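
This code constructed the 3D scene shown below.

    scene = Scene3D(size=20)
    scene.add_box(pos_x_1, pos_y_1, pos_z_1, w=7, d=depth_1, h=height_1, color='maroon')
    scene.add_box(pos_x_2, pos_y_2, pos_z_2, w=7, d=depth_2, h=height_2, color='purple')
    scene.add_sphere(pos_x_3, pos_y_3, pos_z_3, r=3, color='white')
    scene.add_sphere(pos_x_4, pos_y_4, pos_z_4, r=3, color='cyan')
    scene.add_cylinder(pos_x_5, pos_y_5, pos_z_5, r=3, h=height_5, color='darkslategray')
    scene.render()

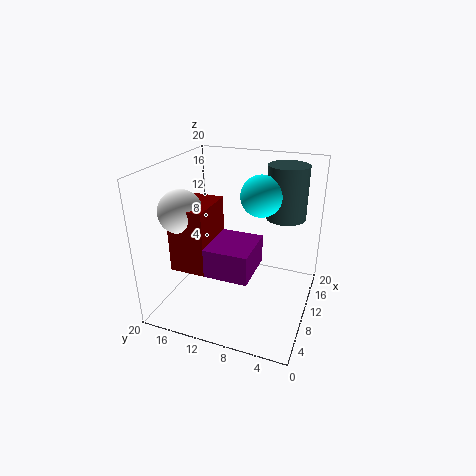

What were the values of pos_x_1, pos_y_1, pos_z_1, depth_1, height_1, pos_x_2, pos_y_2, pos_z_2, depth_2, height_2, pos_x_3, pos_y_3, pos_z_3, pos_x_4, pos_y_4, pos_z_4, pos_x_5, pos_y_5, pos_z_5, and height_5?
pos_x_1 = 5
pos_y_1 = 13
pos_z_1 = 6
depth_1 = 5
height_1 = 9
pos_x_2 = 5
pos_y_2 = 7
pos_z_2 = 6
depth_2 = 6
height_2 = 4
pos_x_3 = 7
pos_y_3 = 17
pos_z_3 = 14
pos_x_4 = 14
pos_y_4 = 8
pos_z_4 = 15
pos_x_5 = 17
pos_y_5 = 5
pos_z_5 = 11
height_5 = 8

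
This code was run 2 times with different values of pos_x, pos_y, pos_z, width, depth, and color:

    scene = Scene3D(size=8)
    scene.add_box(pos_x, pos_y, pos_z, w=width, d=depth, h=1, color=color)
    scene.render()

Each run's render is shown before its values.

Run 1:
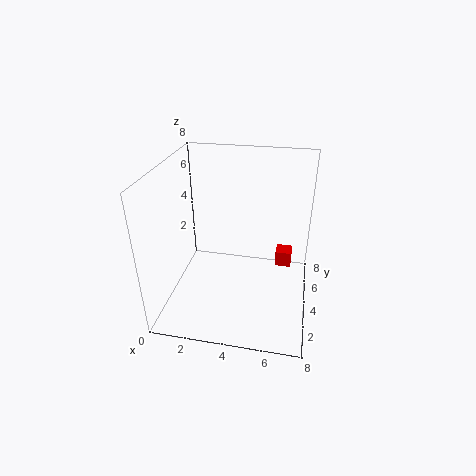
pos_x = 6
pos_y = 6
pos_z = 1
width = 1
depth = 1
color = 'red'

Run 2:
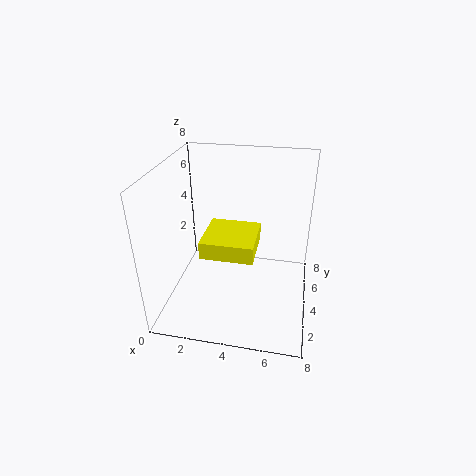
pos_x = 2
pos_y = 3
pos_z = 3
width = 3
depth = 3
color = 'yellow'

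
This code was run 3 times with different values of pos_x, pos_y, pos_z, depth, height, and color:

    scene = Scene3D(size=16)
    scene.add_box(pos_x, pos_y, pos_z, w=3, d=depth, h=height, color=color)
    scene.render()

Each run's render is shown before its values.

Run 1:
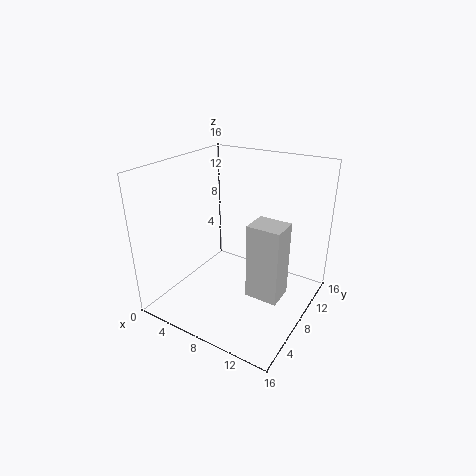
pos_x = 12.5
pos_y = 2
pos_z = 6
depth = 2.5
height = 7
color = 'lightgray'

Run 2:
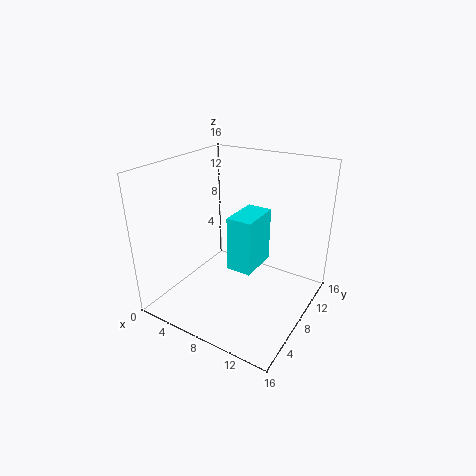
pos_x = 6.5
pos_y = 8
pos_z = 3.5
depth = 5
height = 6.5
color = 'cyan'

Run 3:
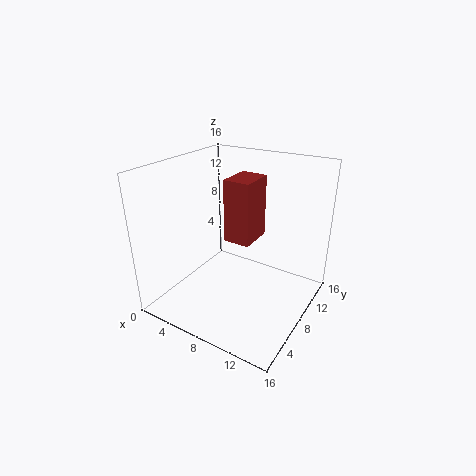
pos_x = 6.5
pos_y = 7.5
pos_z = 7.5
depth = 4
height = 7
color = 'brown'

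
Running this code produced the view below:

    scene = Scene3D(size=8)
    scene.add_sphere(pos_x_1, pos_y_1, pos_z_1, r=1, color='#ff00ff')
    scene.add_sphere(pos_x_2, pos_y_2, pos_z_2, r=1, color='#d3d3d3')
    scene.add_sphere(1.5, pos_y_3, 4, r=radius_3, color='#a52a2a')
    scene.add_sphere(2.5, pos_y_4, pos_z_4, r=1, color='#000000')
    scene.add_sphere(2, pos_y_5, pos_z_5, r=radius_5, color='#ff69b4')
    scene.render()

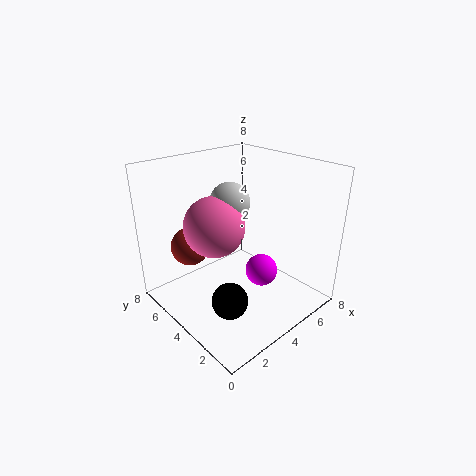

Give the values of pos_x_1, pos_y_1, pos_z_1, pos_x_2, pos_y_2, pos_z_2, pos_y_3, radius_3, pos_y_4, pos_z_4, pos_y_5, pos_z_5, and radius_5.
pos_x_1 = 6, pos_y_1 = 4, pos_z_1 = 1, pos_x_2 = 3, pos_y_2 = 3.5, pos_z_2 = 6.5, pos_y_3 = 5, radius_3 = 1, pos_y_4 = 3, pos_z_4 = 1, pos_y_5 = 3.5, pos_z_5 = 5.5, radius_5 = 1.5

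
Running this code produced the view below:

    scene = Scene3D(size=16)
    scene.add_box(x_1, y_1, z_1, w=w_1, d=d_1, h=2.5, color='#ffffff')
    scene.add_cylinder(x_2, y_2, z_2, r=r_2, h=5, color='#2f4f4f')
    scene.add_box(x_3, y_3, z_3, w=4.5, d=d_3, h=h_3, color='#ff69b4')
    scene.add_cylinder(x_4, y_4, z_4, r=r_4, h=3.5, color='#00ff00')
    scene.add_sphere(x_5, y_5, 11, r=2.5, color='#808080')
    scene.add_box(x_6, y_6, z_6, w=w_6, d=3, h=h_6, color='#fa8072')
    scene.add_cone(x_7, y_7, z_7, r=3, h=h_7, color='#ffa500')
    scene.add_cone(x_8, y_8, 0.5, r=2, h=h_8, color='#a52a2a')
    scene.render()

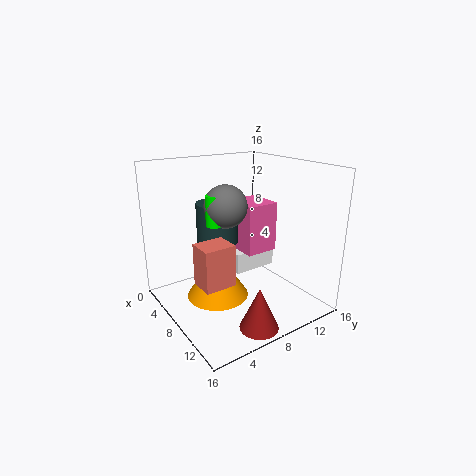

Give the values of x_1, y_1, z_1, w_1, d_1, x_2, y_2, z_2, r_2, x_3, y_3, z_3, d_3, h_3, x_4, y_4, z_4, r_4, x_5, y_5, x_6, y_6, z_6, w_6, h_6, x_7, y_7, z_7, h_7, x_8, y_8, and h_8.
x_1 = 4
y_1 = 9
z_1 = 2.5
w_1 = 2.5
d_1 = 5.5
x_2 = 3.5
y_2 = 8
z_2 = 6
r_2 = 2.5
x_3 = 3
y_3 = 10
z_3 = 5
d_3 = 4
h_3 = 6
x_4 = 5.5
y_4 = 6.5
z_4 = 9
r_4 = 1
x_5 = 5.5
y_5 = 8
x_6 = 11
y_6 = 1
z_6 = 6
w_6 = 2.5
h_6 = 4
x_7 = 11
y_7 = 3.5
z_7 = 4
h_7 = 4.5
x_8 = 14
y_8 = 6.5
h_8 = 4.5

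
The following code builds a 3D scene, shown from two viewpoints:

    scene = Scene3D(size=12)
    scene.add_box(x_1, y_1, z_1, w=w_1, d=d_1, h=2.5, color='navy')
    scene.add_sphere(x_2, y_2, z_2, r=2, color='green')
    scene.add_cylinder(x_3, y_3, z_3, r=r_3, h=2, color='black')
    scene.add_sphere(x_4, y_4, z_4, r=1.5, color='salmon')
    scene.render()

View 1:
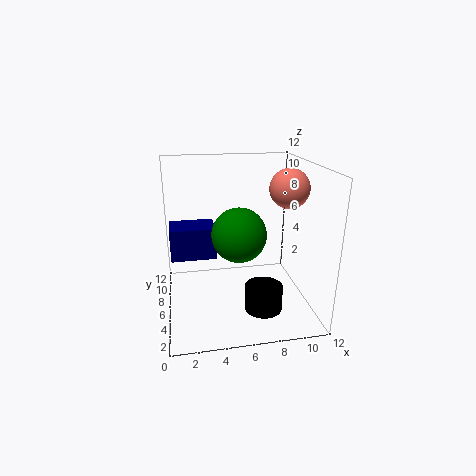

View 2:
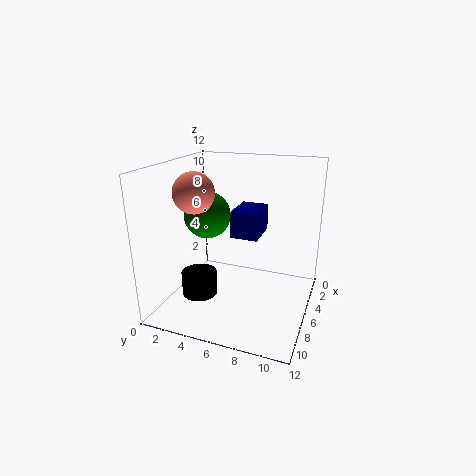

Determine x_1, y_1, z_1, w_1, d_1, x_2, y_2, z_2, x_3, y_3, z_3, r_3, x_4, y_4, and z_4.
x_1 = 0.5; y_1 = 4.5; z_1 = 5; w_1 = 3.5; d_1 = 2.5; x_2 = 5.5; y_2 = 3; z_2 = 7.5; x_3 = 7.5; y_3 = 3; z_3 = 1; r_3 = 1.5; x_4 = 9.5; y_4 = 4; z_4 = 10.5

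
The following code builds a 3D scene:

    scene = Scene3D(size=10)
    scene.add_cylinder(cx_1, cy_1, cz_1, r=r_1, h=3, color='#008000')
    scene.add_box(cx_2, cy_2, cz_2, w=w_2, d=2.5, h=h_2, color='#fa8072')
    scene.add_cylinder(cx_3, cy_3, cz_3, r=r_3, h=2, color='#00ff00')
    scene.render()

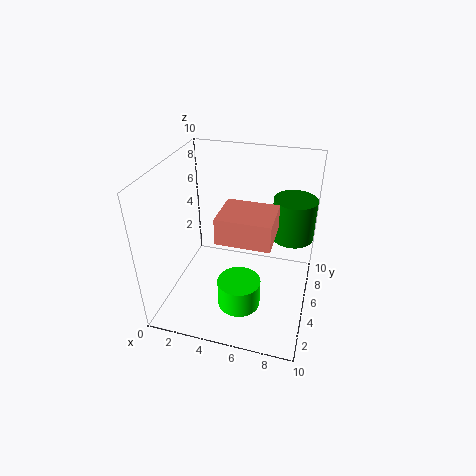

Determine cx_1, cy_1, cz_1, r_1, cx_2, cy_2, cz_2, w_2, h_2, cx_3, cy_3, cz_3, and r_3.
cx_1 = 8.5, cy_1 = 7, cz_1 = 4.5, r_1 = 1.5, cx_2 = 5, cy_2 = 0.5, cz_2 = 7.5, w_2 = 3, h_2 = 1.5, cx_3 = 5.5, cy_3 = 3.5, cz_3 = 0.5, r_3 = 1.5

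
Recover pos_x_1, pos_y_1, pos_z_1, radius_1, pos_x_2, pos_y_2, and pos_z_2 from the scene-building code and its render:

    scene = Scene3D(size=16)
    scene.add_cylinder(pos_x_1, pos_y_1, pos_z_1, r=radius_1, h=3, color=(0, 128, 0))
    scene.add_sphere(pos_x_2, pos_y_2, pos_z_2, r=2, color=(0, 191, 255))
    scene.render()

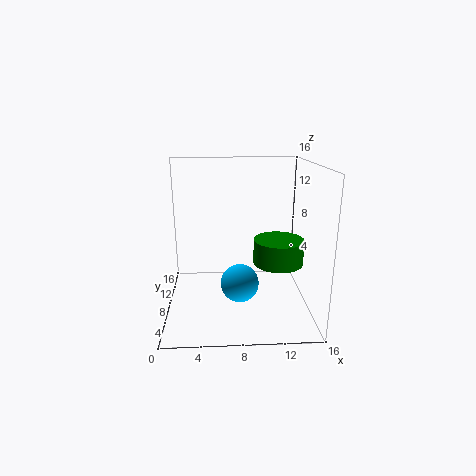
pos_x_1 = 13, pos_y_1 = 10, pos_z_1 = 4, radius_1 = 3, pos_x_2 = 8, pos_y_2 = 5, pos_z_2 = 4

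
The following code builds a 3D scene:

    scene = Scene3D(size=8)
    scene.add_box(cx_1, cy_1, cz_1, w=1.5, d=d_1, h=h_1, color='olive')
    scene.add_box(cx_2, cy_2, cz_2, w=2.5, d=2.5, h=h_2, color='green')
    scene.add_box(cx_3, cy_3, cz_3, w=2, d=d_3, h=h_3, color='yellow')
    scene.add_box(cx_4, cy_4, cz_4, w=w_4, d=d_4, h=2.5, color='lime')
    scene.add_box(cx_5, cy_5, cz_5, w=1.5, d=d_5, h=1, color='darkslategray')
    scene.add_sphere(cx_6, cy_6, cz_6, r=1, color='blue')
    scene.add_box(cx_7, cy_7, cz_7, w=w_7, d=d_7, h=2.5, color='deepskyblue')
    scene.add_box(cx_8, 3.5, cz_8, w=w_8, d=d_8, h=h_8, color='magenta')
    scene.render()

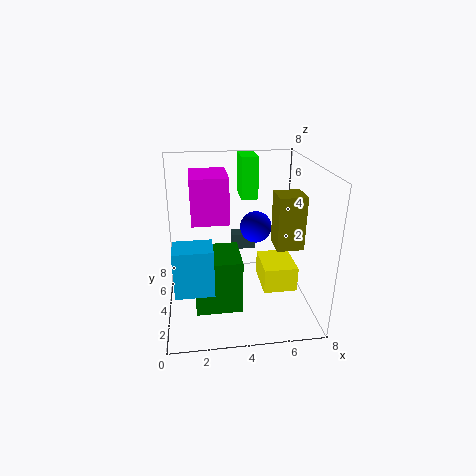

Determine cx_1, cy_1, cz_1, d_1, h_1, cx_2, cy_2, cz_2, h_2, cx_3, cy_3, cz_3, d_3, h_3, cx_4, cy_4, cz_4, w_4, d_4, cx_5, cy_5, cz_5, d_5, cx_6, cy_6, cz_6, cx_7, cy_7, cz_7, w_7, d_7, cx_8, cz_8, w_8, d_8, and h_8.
cx_1 = 6; cy_1 = 3; cz_1 = 3.5; d_1 = 1.5; h_1 = 3; cx_2 = 1.5; cy_2 = 2; cz_2 = 0.5; h_2 = 3; cx_3 = 5.5; cy_3 = 3.5; cz_3 = 0.5; d_3 = 2.5; h_3 = 1.5; cx_4 = 4.5; cy_4 = 6; cz_4 = 5.5; w_4 = 1; d_4 = 2; cx_5 = 4; cy_5 = 6.5; cz_5 = 2; d_5 = 1; cx_6 = 5.5; cy_6 = 6.5; cz_6 = 3.5; cx_7 = 0.5; cy_7 = 1.5; cz_7 = 2; w_7 = 2; d_7 = 1.5; cx_8 = 1.5; cz_8 = 5; w_8 = 2; d_8 = 2.5; h_8 = 2.5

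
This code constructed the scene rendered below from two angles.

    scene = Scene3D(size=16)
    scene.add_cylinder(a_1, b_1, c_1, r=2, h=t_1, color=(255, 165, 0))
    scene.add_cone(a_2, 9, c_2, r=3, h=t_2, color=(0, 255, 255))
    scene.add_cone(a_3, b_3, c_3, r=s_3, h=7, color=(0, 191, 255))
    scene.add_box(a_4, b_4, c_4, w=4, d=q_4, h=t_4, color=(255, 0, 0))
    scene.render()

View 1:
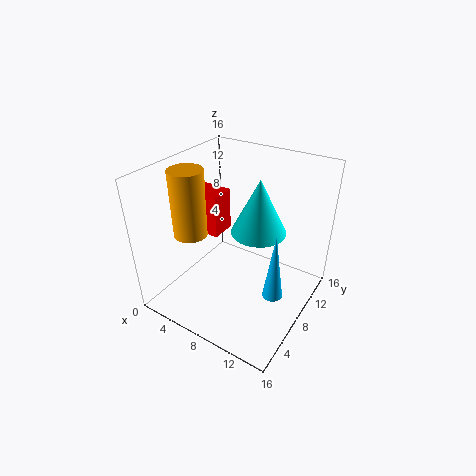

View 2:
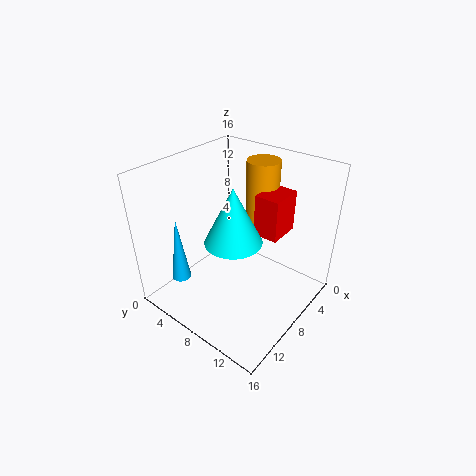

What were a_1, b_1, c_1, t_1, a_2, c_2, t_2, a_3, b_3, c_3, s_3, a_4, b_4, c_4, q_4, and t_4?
a_1 = 2; b_1 = 7; c_1 = 7; t_1 = 8; a_2 = 10; c_2 = 9; t_2 = 6; a_3 = 14; b_3 = 5; c_3 = 5; s_3 = 1; a_4 = 1; b_4 = 8; c_4 = 7; q_4 = 3; t_4 = 5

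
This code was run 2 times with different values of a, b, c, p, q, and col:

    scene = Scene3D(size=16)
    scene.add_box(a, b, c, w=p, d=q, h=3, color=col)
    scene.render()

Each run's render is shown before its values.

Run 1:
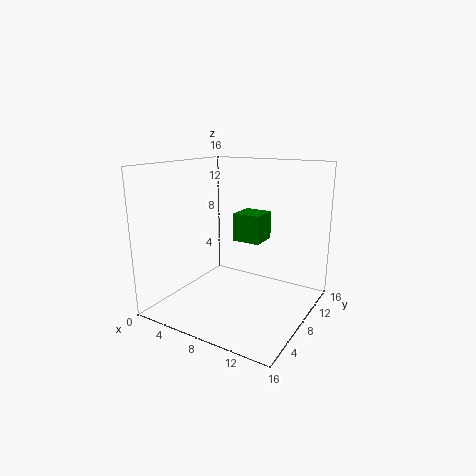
a = 8; b = 7; c = 8; p = 3; q = 3; col = 'green'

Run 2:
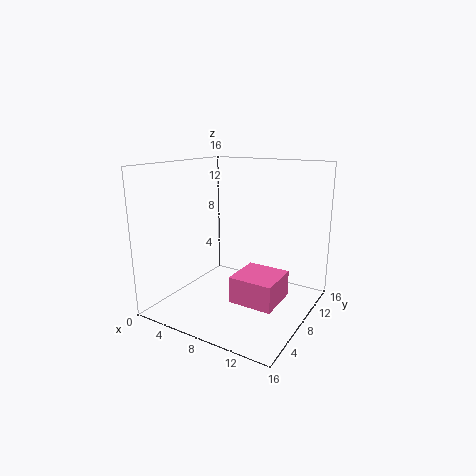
a = 8; b = 6; c = 1; p = 5; q = 5; col = 'hotpink'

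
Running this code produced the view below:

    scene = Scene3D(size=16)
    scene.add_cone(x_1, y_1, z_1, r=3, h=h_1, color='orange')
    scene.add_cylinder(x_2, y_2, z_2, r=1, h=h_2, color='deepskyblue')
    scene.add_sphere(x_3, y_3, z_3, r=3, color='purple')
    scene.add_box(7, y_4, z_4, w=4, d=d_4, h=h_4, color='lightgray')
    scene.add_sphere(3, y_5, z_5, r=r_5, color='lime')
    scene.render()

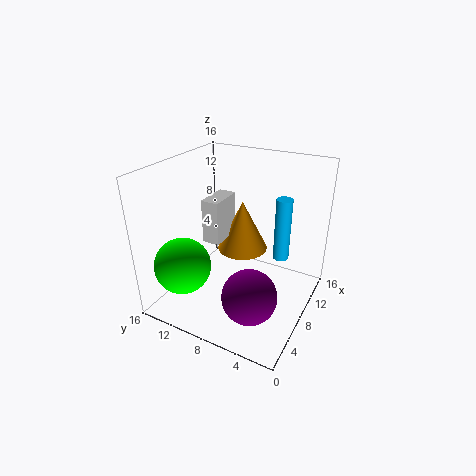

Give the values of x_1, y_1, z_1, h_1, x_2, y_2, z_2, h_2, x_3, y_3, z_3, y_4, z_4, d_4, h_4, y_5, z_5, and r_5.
x_1 = 11; y_1 = 9; z_1 = 5; h_1 = 6; x_2 = 14; y_2 = 5; z_2 = 3; h_2 = 8; x_3 = 5; y_3 = 5; z_3 = 3; y_4 = 10; z_4 = 7; d_4 = 2; h_4 = 5; y_5 = 12; z_5 = 6; r_5 = 3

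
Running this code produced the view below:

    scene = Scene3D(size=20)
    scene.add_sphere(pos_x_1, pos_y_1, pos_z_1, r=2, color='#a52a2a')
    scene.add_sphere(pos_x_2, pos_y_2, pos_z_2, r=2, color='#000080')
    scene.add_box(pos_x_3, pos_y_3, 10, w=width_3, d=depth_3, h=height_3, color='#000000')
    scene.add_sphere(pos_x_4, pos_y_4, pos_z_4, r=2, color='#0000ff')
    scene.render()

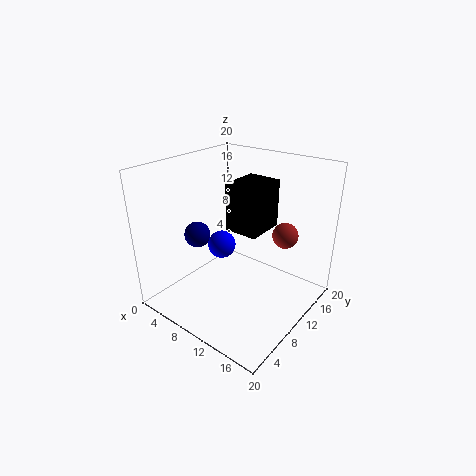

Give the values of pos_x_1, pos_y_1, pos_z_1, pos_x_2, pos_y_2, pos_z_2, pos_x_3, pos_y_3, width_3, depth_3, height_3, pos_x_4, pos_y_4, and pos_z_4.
pos_x_1 = 13; pos_y_1 = 18; pos_z_1 = 8; pos_x_2 = 2; pos_y_2 = 10; pos_z_2 = 8; pos_x_3 = 7; pos_y_3 = 11; width_3 = 5; depth_3 = 6; height_3 = 7; pos_x_4 = 7; pos_y_4 = 10; pos_z_4 = 8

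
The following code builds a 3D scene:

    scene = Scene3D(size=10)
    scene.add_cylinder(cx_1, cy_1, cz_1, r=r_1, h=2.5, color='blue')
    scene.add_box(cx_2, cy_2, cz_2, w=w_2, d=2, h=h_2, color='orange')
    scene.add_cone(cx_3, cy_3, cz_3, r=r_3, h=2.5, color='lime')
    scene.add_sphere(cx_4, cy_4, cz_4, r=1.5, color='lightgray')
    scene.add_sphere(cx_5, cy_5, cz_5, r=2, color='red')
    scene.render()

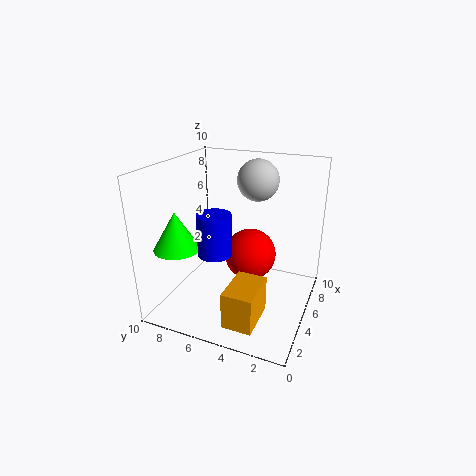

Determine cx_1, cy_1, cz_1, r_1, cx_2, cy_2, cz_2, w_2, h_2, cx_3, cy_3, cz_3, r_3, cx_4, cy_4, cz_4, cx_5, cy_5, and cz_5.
cx_1 = 1.5
cy_1 = 5
cz_1 = 5.5
r_1 = 1
cx_2 = 1
cy_2 = 2.5
cz_2 = 0.5
w_2 = 3
h_2 = 2.5
cx_3 = 2
cy_3 = 8
cz_3 = 5
r_3 = 1.5
cx_4 = 7.5
cy_4 = 4.5
cz_4 = 8.5
cx_5 = 7.5
cy_5 = 5
cz_5 = 2.5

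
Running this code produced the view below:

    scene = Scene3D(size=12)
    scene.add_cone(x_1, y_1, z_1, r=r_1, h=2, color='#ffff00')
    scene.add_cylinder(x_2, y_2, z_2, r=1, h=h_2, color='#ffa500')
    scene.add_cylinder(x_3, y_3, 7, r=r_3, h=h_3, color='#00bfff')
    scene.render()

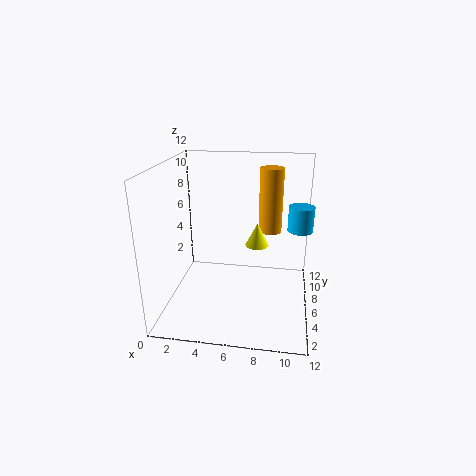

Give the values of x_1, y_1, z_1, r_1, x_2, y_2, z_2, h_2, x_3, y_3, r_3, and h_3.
x_1 = 7.5; y_1 = 7; z_1 = 5; r_1 = 1; x_2 = 8.5; y_2 = 8; z_2 = 6; h_2 = 5.5; x_3 = 11; y_3 = 6; r_3 = 1; h_3 = 2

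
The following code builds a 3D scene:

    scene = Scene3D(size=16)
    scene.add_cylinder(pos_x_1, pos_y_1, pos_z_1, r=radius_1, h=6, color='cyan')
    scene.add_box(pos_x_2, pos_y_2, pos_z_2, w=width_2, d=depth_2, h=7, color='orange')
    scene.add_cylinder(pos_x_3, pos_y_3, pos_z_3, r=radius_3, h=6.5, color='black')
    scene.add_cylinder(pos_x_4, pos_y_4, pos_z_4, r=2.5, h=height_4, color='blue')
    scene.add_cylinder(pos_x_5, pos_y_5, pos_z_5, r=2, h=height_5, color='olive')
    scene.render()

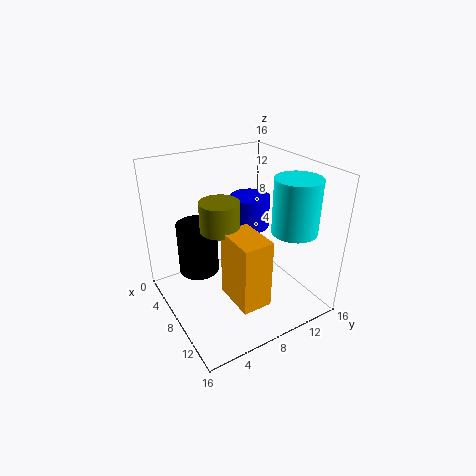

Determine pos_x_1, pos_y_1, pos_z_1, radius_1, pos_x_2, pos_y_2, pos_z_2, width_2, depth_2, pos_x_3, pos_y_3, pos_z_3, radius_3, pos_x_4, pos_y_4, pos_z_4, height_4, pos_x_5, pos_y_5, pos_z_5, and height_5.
pos_x_1 = 11.5, pos_y_1 = 13, pos_z_1 = 9, radius_1 = 2.5, pos_x_2 = 10.5, pos_y_2 = 4.5, pos_z_2 = 4, width_2 = 4.5, depth_2 = 3, pos_x_3 = 2.5, pos_y_3 = 5.5, pos_z_3 = 1.5, radius_3 = 2.5, pos_x_4 = 3.5, pos_y_4 = 12.5, pos_z_4 = 6.5, height_4 = 4, pos_x_5 = 9.5, pos_y_5 = 5, pos_z_5 = 10.5, height_5 = 3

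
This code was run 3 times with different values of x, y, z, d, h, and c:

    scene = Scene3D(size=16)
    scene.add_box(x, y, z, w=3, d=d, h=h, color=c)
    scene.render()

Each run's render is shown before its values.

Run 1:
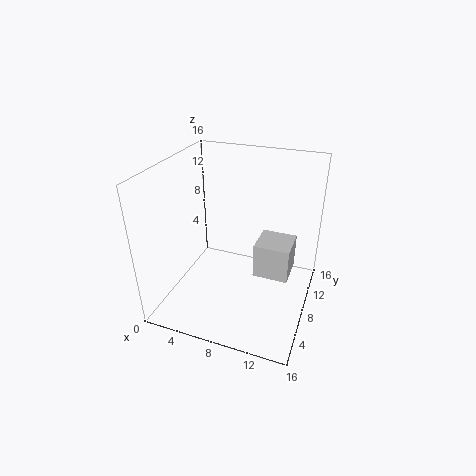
x = 12; y = 1; z = 9; d = 3; h = 3; c = 'lightgray'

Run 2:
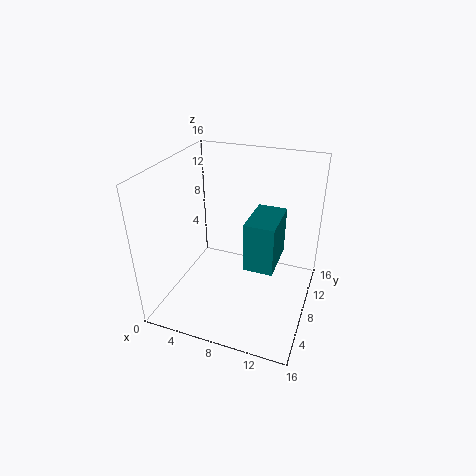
x = 10; y = 4; z = 7; d = 5; h = 5; c = 'teal'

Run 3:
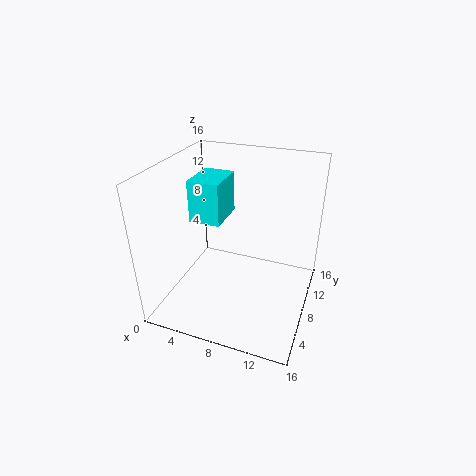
x = 5; y = 3; z = 12; d = 4; h = 4; c = 'cyan'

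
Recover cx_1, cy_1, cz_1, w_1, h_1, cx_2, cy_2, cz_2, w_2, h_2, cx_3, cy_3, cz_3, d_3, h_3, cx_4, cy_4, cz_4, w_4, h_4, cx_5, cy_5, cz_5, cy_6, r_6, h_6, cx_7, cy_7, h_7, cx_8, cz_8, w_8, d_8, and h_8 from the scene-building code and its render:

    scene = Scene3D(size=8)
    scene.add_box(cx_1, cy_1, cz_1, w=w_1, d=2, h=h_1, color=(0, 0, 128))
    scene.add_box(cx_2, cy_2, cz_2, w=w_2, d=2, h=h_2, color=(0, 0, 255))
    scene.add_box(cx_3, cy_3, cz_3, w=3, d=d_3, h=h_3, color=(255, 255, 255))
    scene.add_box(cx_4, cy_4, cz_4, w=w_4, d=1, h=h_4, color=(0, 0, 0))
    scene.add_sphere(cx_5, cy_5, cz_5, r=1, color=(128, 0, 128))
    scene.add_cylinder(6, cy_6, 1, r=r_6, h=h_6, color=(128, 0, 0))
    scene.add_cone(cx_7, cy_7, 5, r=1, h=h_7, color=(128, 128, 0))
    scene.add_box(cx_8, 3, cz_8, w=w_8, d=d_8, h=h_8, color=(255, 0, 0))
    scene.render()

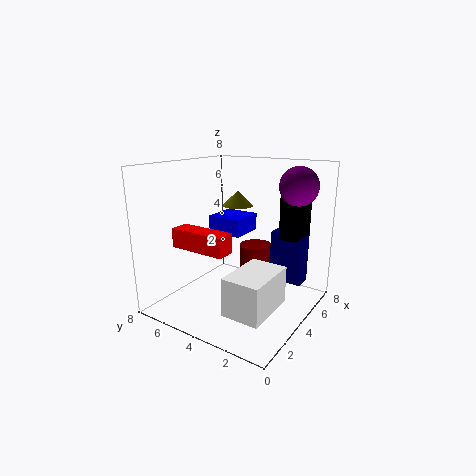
cx_1 = 6; cy_1 = 1; cz_1 = 1; w_1 = 1; h_1 = 3; cx_2 = 4; cy_2 = 4; cz_2 = 4; w_2 = 2; h_2 = 1; cx_3 = 1; cy_3 = 1; cz_3 = 1; d_3 = 2; h_3 = 2; cx_4 = 5; cy_4 = 1; cz_4 = 4; w_4 = 2; h_4 = 3; cx_5 = 5; cy_5 = 1; cz_5 = 7; cy_6 = 4; r_6 = 1; h_6 = 2; cx_7 = 7; cy_7 = 6; h_7 = 1; cx_8 = 1; cz_8 = 4; w_8 = 1; d_8 = 3; h_8 = 1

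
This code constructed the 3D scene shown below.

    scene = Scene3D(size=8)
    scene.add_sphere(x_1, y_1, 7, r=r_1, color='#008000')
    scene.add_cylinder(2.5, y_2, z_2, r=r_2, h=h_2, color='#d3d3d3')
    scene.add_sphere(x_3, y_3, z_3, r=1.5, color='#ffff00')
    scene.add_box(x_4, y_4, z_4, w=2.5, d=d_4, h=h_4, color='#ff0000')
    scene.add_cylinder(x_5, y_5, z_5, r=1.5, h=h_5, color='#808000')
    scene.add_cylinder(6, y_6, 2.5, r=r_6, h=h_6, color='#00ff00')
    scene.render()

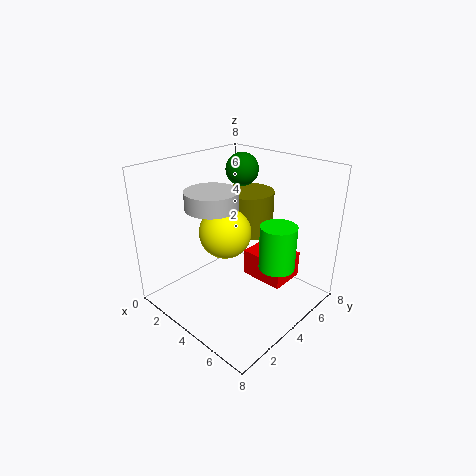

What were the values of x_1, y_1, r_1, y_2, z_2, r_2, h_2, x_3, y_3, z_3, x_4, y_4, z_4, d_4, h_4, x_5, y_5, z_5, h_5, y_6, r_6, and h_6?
x_1 = 2
y_1 = 6.5
r_1 = 1
y_2 = 3.5
z_2 = 5.5
r_2 = 1.5
h_2 = 1
x_3 = 3
y_3 = 4
z_3 = 4
x_4 = 4
y_4 = 4.5
z_4 = 1.5
d_4 = 2
h_4 = 1.5
x_5 = 3
y_5 = 6
z_5 = 3.5
h_5 = 2.5
y_6 = 5
r_6 = 1
h_6 = 2.5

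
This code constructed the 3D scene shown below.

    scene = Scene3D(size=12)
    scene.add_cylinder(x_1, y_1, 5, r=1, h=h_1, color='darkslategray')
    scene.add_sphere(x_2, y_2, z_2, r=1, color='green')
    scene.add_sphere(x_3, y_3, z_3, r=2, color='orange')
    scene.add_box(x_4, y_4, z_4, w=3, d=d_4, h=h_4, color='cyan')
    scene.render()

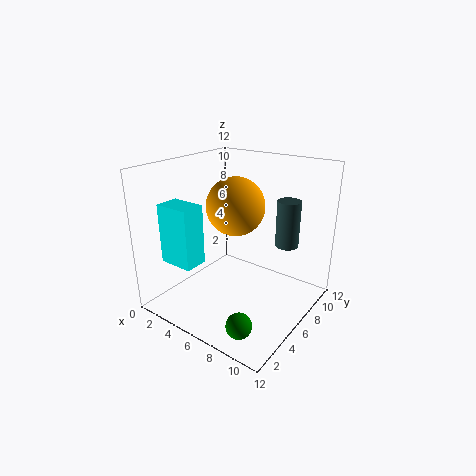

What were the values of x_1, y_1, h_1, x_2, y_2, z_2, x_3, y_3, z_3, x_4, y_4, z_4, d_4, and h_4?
x_1 = 9
y_1 = 9
h_1 = 4
x_2 = 9
y_2 = 2
z_2 = 1
x_3 = 8
y_3 = 3
z_3 = 10
x_4 = 1
y_4 = 2
z_4 = 4
d_4 = 2
h_4 = 5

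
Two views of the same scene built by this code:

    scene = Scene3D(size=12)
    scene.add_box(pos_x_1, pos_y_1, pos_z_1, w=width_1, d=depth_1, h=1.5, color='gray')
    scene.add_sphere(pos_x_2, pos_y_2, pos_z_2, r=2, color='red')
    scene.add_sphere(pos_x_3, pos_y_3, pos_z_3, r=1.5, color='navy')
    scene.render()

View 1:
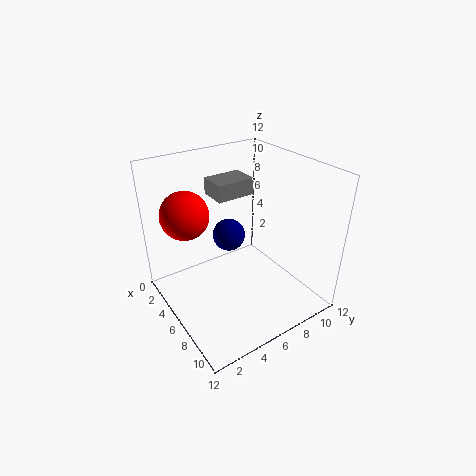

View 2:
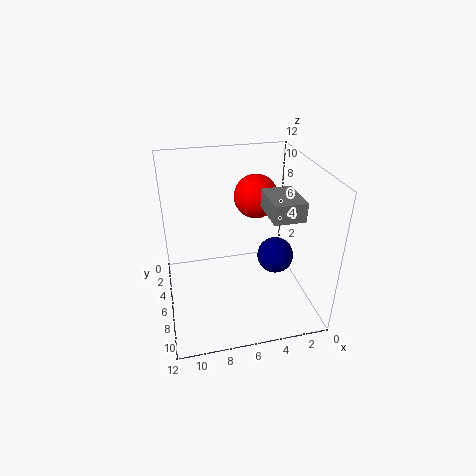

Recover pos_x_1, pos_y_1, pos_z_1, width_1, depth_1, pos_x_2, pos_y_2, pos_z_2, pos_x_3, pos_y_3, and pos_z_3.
pos_x_1 = 1.5, pos_y_1 = 5.5, pos_z_1 = 8.5, width_1 = 2.5, depth_1 = 3.5, pos_x_2 = 3.5, pos_y_2 = 2.5, pos_z_2 = 8, pos_x_3 = 3, pos_y_3 = 7, pos_z_3 = 4.5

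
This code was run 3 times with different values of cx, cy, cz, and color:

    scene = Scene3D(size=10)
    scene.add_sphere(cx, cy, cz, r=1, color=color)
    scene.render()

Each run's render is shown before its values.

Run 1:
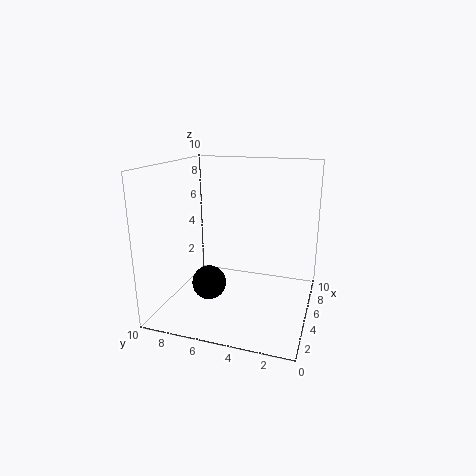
cx = 1
cy = 5.5
cz = 3.5
color = 'black'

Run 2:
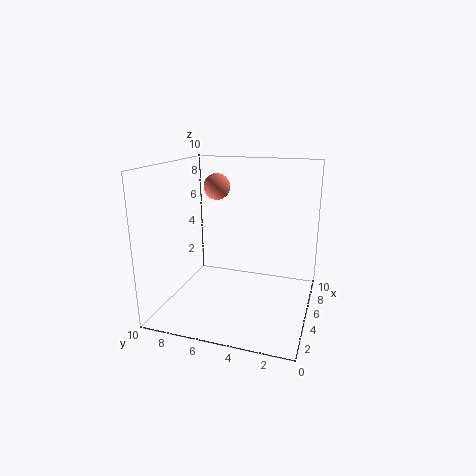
cx = 7.5
cy = 7.5
cz = 8
color = 'salmon'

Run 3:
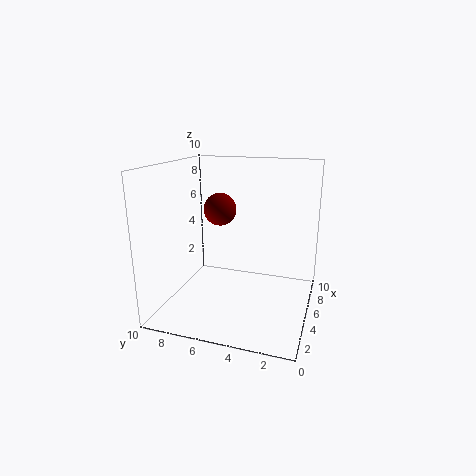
cx = 3
cy = 5.5
cz = 7.5
color = 'maroon'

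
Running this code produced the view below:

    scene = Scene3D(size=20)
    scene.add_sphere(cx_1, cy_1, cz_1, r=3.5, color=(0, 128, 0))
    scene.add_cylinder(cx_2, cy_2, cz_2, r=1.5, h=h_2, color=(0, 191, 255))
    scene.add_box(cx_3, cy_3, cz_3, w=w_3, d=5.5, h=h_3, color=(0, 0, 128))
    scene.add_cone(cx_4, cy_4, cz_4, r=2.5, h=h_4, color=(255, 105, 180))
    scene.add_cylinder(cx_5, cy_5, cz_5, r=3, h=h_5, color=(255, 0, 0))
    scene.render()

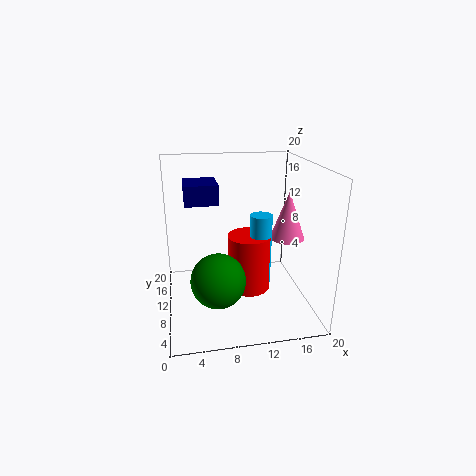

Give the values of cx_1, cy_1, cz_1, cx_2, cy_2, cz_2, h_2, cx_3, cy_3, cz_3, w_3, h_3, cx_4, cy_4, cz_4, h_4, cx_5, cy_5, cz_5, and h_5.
cx_1 = 6.5, cy_1 = 5, cz_1 = 6.5, cx_2 = 13, cy_2 = 9, cz_2 = 3.5, h_2 = 10, cx_3 = 3, cy_3 = 14, cz_3 = 13.5, w_3 = 5, h_3 = 3, cx_4 = 17.5, cy_4 = 11, cz_4 = 9, h_4 = 7, cx_5 = 11.5, cy_5 = 9.5, cz_5 = 2.5, h_5 = 8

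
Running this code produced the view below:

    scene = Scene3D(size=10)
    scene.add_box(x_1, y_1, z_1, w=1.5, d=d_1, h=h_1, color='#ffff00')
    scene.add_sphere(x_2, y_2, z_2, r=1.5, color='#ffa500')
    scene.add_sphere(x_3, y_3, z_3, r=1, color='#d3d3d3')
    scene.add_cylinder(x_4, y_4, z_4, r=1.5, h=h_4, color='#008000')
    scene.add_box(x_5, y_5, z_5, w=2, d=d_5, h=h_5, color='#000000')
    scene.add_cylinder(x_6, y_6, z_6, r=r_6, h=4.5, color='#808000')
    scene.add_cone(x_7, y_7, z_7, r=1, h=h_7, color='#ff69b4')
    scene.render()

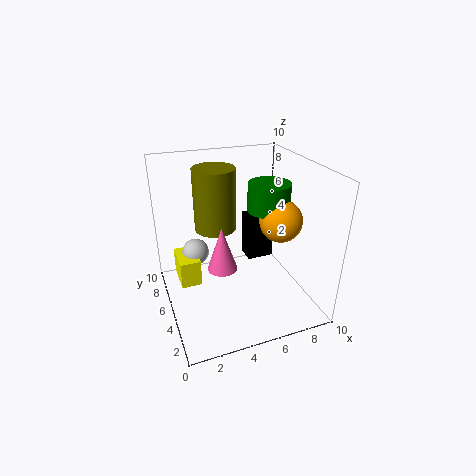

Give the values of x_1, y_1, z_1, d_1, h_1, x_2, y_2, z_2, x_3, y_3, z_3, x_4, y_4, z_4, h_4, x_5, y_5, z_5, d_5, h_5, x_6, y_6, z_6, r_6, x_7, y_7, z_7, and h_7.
x_1 = 1; y_1 = 6; z_1 = 1; d_1 = 2.5; h_1 = 2; x_2 = 8; y_2 = 4.5; z_2 = 6; x_3 = 2.5; y_3 = 7.5; z_3 = 3; x_4 = 7.5; y_4 = 5.5; z_4 = 6.5; h_4 = 2; x_5 = 6.5; y_5 = 6.5; z_5 = 2; d_5 = 1.5; h_5 = 3.5; x_6 = 4; y_6 = 7; z_6 = 5; r_6 = 1.5; x_7 = 3.5; y_7 = 4; z_7 = 3.5; h_7 = 3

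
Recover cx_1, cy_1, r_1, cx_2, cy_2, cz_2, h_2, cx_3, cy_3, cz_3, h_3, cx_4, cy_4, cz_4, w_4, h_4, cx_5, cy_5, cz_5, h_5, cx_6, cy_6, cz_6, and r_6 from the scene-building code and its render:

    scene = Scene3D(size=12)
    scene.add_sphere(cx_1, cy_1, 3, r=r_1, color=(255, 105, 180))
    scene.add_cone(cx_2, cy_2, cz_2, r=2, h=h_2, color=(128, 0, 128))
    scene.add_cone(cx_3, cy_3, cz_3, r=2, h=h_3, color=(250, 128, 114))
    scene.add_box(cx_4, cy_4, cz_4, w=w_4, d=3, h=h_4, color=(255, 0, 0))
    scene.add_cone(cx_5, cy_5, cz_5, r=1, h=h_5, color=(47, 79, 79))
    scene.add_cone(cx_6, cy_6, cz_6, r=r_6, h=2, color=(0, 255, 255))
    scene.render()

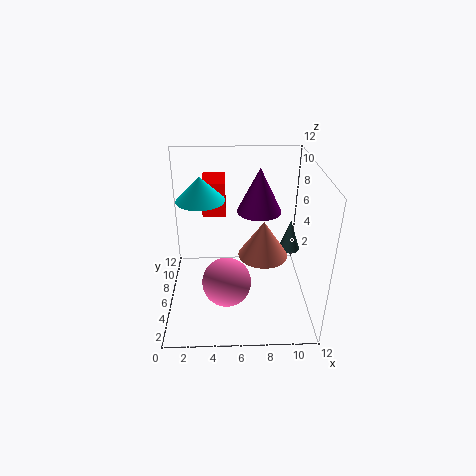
cx_1 = 5
cy_1 = 4
r_1 = 2
cx_2 = 8
cy_2 = 9
cz_2 = 7
h_2 = 4
cx_3 = 8
cy_3 = 5
cz_3 = 5
h_3 = 3
cx_4 = 3
cy_4 = 8
cz_4 = 7
w_4 = 2
h_4 = 3
cx_5 = 11
cy_5 = 9
cz_5 = 3
h_5 = 3
cx_6 = 3
cy_6 = 7
cz_6 = 9
r_6 = 2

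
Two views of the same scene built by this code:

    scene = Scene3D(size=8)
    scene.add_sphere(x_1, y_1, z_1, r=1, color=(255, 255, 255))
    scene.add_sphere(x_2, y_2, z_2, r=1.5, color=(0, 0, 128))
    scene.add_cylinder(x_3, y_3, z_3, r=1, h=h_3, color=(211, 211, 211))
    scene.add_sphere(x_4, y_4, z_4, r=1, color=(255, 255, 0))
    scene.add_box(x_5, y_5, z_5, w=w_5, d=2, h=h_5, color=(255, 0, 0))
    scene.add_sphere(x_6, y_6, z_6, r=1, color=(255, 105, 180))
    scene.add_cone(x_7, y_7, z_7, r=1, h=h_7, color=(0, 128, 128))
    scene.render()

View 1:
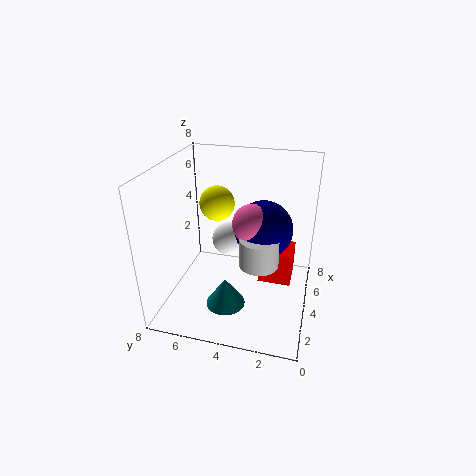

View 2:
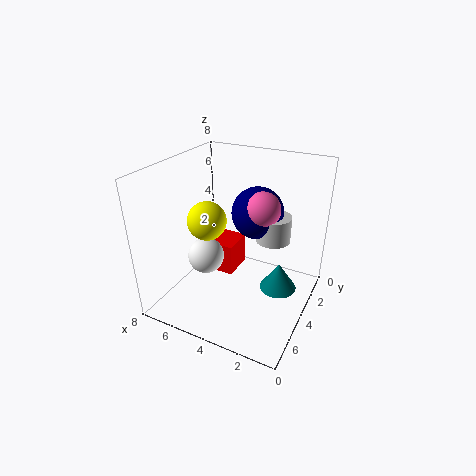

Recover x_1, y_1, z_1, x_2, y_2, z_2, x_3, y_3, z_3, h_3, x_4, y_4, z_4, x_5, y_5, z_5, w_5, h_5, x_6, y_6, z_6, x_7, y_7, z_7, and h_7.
x_1 = 5.5, y_1 = 5, z_1 = 3, x_2 = 3.5, y_2 = 2.5, z_2 = 5, x_3 = 2.5, y_3 = 2.5, z_3 = 3.5, h_3 = 1.5, x_4 = 5, y_4 = 5.5, z_4 = 5.5, x_5 = 5, y_5 = 1, z_5 = 0.5, w_5 = 2, h_5 = 2, x_6 = 3, y_6 = 3, z_6 = 5.5, x_7 = 1.5, y_7 = 4, z_7 = 1.5, h_7 = 1.5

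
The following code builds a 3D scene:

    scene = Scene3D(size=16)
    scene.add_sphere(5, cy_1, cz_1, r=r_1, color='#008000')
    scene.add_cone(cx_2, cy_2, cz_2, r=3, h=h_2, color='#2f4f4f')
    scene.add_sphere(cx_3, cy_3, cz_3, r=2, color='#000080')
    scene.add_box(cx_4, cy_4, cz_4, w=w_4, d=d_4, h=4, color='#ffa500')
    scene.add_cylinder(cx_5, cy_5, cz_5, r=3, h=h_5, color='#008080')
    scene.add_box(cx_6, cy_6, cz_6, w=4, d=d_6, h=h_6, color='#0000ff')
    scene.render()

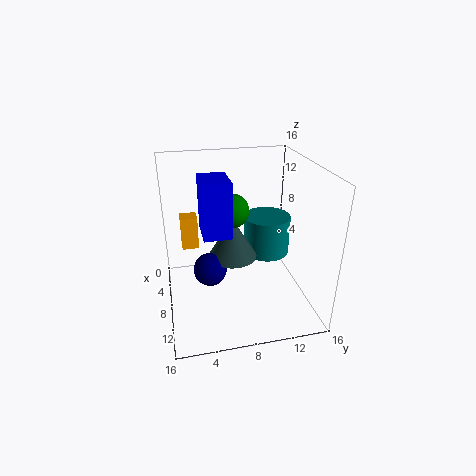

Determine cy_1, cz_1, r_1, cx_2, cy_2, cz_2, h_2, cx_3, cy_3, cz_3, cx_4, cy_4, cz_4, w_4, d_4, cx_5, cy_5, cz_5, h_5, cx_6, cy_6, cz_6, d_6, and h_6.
cy_1 = 8, cz_1 = 10, r_1 = 2, cx_2 = 5, cy_2 = 8, cz_2 = 4, h_2 = 5, cx_3 = 6, cy_3 = 5, cz_3 = 3, cx_4 = 2, cy_4 = 2, cz_4 = 5, w_4 = 2, d_4 = 2, cx_5 = 3, cy_5 = 13, cz_5 = 3, h_5 = 5, cx_6 = 6, cy_6 = 4, cz_6 = 9, d_6 = 3, h_6 = 6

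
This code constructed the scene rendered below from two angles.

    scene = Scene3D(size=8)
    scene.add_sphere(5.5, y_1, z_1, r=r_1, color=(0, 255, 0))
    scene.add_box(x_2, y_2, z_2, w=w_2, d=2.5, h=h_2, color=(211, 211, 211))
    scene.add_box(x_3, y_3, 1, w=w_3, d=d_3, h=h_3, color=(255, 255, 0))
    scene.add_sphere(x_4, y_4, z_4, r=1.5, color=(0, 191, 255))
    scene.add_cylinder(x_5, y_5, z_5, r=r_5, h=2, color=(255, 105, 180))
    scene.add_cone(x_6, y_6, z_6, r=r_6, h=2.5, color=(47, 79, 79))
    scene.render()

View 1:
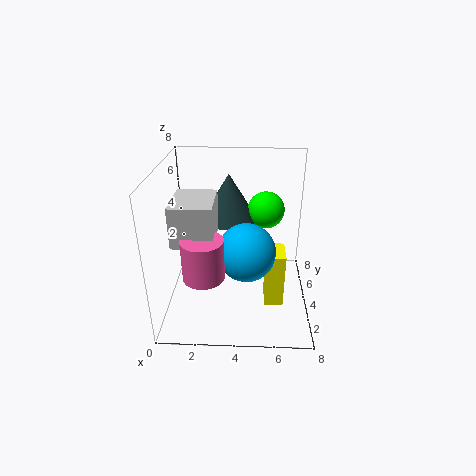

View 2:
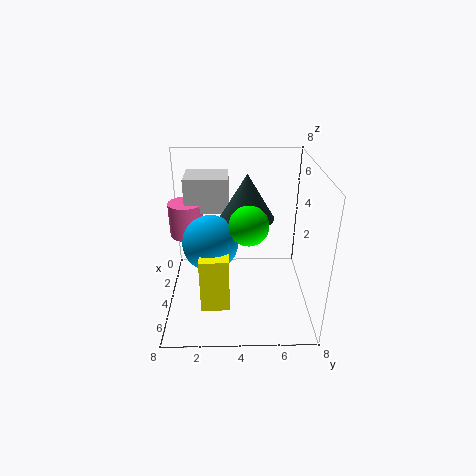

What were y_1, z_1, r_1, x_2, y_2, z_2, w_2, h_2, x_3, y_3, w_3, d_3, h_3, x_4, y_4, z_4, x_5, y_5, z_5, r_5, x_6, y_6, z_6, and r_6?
y_1 = 4.5
z_1 = 5.5
r_1 = 1
x_2 = 1
y_2 = 1
z_2 = 5
w_2 = 2
h_2 = 2
x_3 = 5.5
y_3 = 2
w_3 = 1
d_3 = 1.5
h_3 = 3
x_4 = 4.5
y_4 = 2.5
z_4 = 4
x_5 = 2.5
y_5 = 1
z_5 = 3.5
r_5 = 1
x_6 = 3.5
y_6 = 4.5
z_6 = 5
r_6 = 1.5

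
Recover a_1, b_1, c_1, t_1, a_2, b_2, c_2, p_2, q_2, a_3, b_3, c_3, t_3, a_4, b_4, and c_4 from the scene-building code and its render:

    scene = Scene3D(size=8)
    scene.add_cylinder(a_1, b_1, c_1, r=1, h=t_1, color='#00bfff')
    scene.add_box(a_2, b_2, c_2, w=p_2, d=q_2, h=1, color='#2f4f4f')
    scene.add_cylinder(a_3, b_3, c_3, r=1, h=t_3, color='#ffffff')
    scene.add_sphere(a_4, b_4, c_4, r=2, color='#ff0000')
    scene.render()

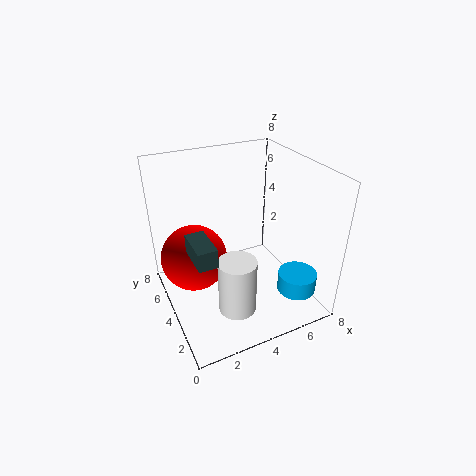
a_1 = 6, b_1 = 1, c_1 = 2, t_1 = 1, a_2 = 1, b_2 = 2, c_2 = 4, p_2 = 1, q_2 = 2, a_3 = 3, b_3 = 2, c_3 = 1, t_3 = 3, a_4 = 2, b_4 = 6, c_4 = 2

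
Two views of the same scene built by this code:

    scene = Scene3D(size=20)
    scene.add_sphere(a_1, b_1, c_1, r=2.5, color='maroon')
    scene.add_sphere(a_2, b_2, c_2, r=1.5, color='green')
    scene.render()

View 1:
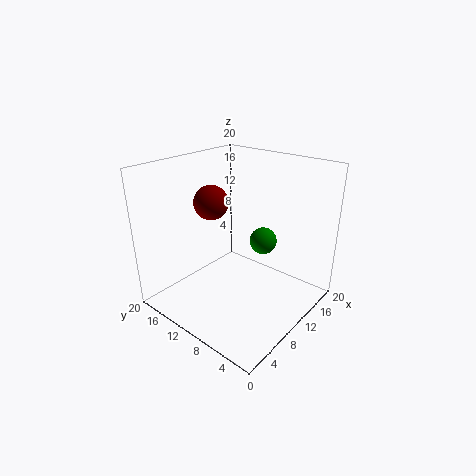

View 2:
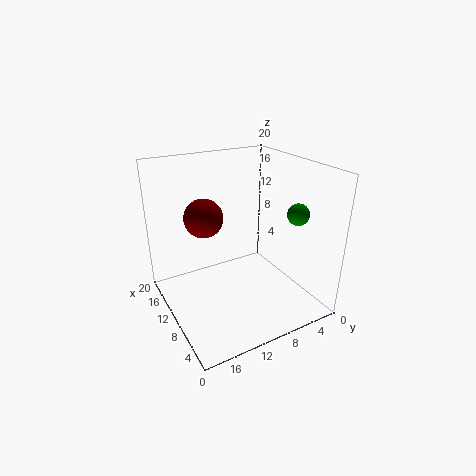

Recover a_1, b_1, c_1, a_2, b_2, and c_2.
a_1 = 10
b_1 = 15
c_1 = 14
a_2 = 6
b_2 = 3
c_2 = 13.5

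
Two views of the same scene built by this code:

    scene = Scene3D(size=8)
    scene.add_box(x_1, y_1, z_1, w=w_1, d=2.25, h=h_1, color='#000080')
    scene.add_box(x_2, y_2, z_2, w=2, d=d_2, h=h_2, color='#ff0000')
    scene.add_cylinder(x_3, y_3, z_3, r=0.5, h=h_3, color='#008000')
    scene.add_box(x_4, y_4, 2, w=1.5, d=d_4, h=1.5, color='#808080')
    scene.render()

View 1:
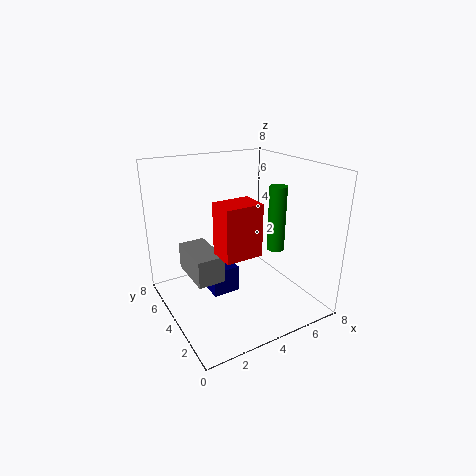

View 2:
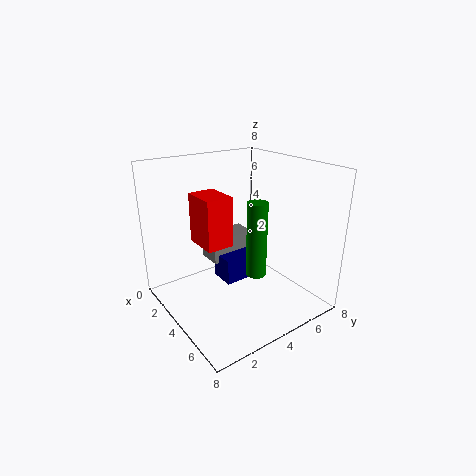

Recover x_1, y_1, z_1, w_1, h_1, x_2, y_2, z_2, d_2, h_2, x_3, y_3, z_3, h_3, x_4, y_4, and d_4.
x_1 = 2.25; y_1 = 3.5; z_1 = 1; w_1 = 1.5; h_1 = 1.5; x_2 = 2.25; y_2 = 2; z_2 = 3.75; d_2 = 1.5; h_2 = 2.75; x_3 = 6.25; y_3 = 3.5; z_3 = 3; h_3 = 3.75; x_4 = 1.25; y_4 = 3.25; d_4 = 2.75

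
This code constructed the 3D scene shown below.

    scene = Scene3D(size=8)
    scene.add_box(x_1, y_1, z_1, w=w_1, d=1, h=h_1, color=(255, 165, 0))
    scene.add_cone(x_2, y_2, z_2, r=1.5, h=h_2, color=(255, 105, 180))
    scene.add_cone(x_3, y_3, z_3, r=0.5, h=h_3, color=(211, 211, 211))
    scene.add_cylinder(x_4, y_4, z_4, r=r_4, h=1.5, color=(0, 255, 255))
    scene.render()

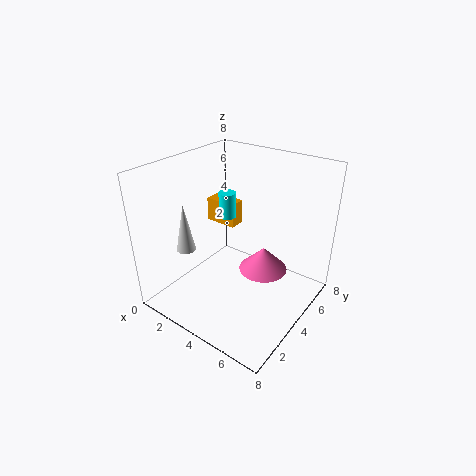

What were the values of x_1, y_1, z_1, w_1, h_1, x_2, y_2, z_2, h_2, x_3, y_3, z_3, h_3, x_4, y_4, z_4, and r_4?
x_1 = 0.5; y_1 = 5.5; z_1 = 3.5; w_1 = 2; h_1 = 1.5; x_2 = 4.5; y_2 = 6; z_2 = 1; h_2 = 1.5; x_3 = 2.5; y_3 = 1.5; z_3 = 4; h_3 = 2.5; x_4 = 2.5; y_4 = 5; z_4 = 4.5; r_4 = 0.5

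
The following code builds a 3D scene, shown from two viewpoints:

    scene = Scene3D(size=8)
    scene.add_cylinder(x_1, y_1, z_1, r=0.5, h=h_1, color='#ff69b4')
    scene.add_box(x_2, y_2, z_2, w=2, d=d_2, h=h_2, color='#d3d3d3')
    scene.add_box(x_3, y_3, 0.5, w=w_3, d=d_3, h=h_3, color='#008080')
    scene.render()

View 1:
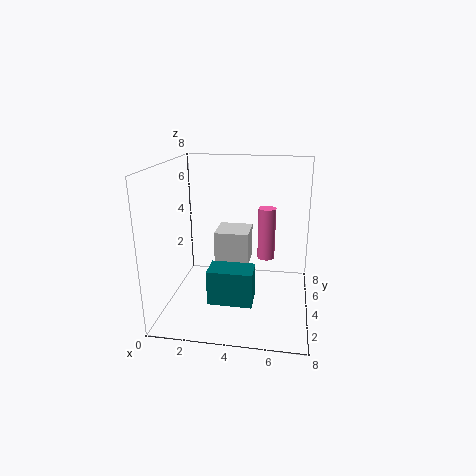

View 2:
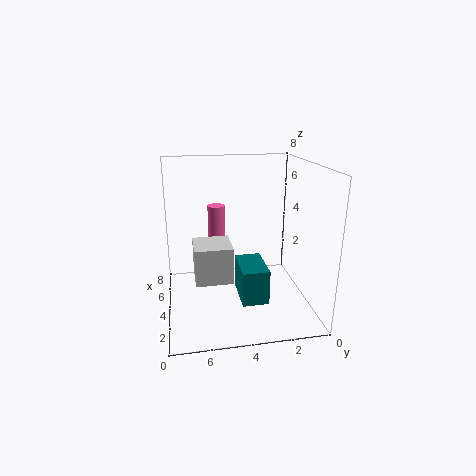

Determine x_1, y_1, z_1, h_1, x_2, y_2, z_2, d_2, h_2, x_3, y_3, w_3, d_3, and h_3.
x_1 = 5.5, y_1 = 5, z_1 = 2.5, h_1 = 3, x_2 = 2.5, y_2 = 4.5, z_2 = 2, d_2 = 2, h_2 = 2, x_3 = 2.5, y_3 = 2.5, w_3 = 2.5, d_3 = 1.5, h_3 = 2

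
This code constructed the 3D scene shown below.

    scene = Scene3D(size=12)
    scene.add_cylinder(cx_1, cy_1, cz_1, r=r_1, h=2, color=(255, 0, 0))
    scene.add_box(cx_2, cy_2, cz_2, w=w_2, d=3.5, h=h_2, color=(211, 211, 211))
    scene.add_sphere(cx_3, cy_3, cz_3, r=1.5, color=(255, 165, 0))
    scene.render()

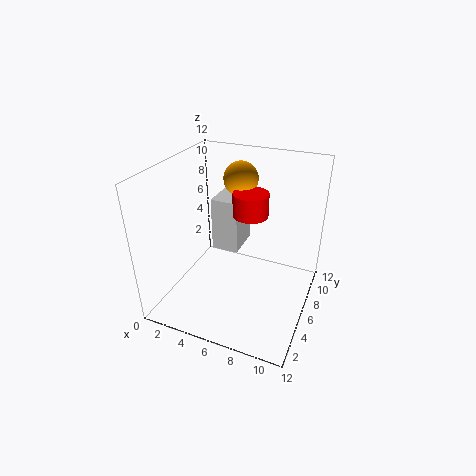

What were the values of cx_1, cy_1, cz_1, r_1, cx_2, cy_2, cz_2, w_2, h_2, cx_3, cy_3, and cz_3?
cx_1 = 6.5
cy_1 = 7.5
cz_1 = 7.5
r_1 = 1.5
cx_2 = 2.5
cy_2 = 8
cz_2 = 3
w_2 = 2.5
h_2 = 5
cx_3 = 5
cy_3 = 9
cz_3 = 10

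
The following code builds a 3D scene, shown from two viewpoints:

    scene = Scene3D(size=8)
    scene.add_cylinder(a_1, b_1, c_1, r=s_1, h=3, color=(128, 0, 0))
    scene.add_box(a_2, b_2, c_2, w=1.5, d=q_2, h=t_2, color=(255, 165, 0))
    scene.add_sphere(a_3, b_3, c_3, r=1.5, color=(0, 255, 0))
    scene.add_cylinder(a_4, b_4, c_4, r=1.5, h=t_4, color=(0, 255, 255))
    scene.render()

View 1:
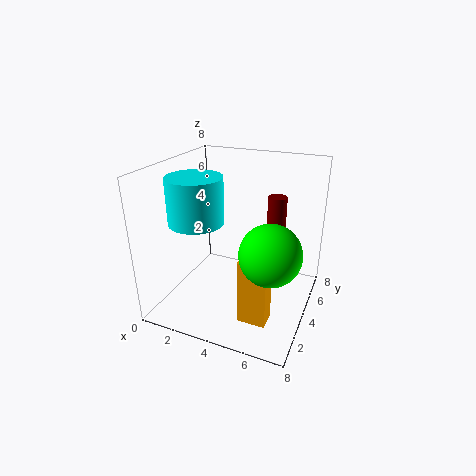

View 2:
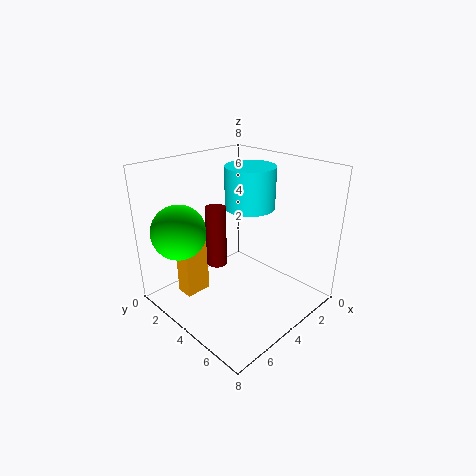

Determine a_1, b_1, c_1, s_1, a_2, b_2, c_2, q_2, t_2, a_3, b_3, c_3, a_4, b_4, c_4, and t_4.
a_1 = 6; b_1 = 4.5; c_1 = 3.5; s_1 = 0.5; a_2 = 5; b_2 = 1.5; c_2 = 0.5; q_2 = 1; t_2 = 3.5; a_3 = 6.5; b_3 = 2; c_3 = 4.5; a_4 = 2; b_4 = 3; c_4 = 5; t_4 = 2.5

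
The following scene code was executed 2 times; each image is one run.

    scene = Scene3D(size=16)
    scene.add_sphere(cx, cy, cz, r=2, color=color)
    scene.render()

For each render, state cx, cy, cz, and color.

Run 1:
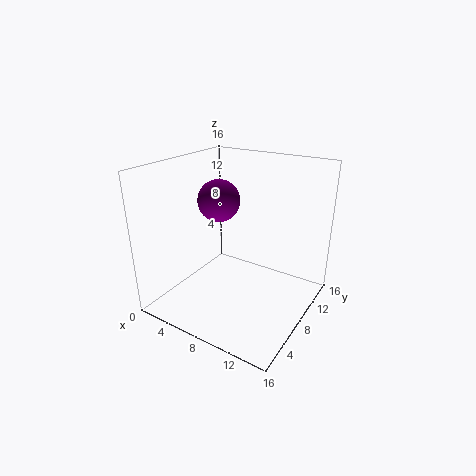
cx = 8.25, cy = 4.25, cz = 13.5, color = 'purple'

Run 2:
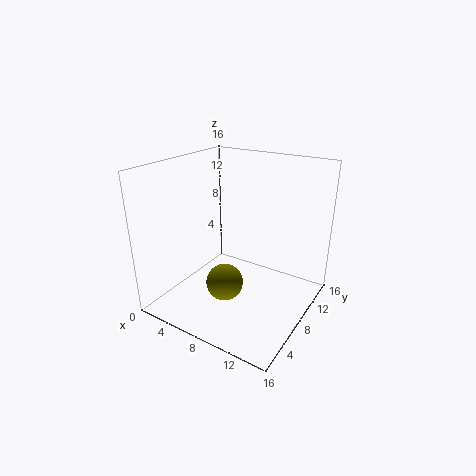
cx = 8, cy = 5.25, cz = 3.75, color = 'olive'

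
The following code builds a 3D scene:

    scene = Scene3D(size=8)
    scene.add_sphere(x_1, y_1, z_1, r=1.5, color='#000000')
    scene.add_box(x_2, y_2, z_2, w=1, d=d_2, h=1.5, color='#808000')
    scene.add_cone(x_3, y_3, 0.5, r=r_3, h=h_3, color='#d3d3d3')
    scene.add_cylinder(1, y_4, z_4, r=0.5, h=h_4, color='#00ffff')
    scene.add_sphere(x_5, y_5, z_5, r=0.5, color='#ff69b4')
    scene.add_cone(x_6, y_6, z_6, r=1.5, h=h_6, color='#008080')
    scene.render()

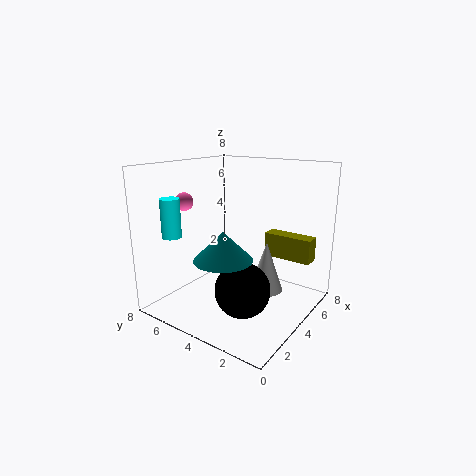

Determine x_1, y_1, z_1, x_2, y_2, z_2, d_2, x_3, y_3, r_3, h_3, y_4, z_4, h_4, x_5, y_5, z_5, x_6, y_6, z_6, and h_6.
x_1 = 3; y_1 = 3; z_1 = 1.5; x_2 = 7; y_2 = 1; z_2 = 2; d_2 = 3; x_3 = 5.5; y_3 = 3; r_3 = 1; h_3 = 3; y_4 = 6; z_4 = 4.5; h_4 = 2; x_5 = 2.5; y_5 = 6.5; z_5 = 6; x_6 = 2; y_6 = 3.5; z_6 = 3.5; h_6 = 1.5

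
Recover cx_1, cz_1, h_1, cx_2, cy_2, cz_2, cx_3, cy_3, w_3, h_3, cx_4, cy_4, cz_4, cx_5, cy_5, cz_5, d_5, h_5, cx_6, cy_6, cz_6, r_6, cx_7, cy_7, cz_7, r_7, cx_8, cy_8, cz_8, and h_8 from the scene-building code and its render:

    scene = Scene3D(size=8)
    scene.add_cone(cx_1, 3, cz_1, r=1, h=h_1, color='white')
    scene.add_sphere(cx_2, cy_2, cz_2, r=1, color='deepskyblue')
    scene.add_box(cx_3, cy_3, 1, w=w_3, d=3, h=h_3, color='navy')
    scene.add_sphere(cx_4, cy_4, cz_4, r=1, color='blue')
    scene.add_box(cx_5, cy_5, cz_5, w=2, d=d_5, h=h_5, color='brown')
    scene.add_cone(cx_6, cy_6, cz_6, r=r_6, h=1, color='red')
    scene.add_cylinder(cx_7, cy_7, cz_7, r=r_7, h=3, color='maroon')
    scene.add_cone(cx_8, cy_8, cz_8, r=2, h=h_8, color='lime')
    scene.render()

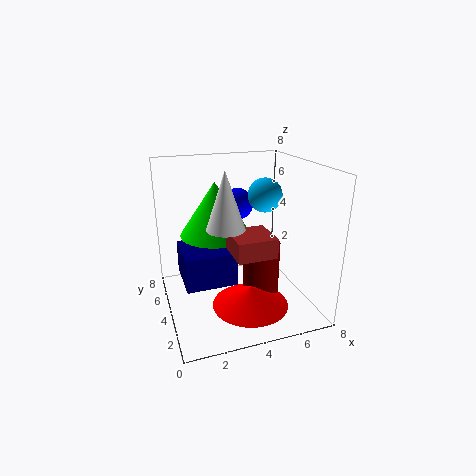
cx_1 = 3; cz_1 = 5; h_1 = 3; cx_2 = 6; cy_2 = 5; cz_2 = 6; cx_3 = 1; cy_3 = 4; w_3 = 3; h_3 = 2; cx_4 = 5; cy_4 = 7; cz_4 = 5; cx_5 = 3; cy_5 = 1; cz_5 = 4; d_5 = 2; h_5 = 1; cx_6 = 4; cy_6 = 2; cz_6 = 1; r_6 = 2; cx_7 = 5; cy_7 = 3; cz_7 = 1; r_7 = 1; cx_8 = 3; cy_8 = 5; cz_8 = 4; h_8 = 3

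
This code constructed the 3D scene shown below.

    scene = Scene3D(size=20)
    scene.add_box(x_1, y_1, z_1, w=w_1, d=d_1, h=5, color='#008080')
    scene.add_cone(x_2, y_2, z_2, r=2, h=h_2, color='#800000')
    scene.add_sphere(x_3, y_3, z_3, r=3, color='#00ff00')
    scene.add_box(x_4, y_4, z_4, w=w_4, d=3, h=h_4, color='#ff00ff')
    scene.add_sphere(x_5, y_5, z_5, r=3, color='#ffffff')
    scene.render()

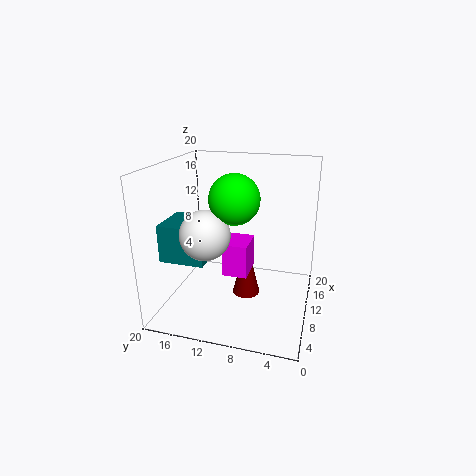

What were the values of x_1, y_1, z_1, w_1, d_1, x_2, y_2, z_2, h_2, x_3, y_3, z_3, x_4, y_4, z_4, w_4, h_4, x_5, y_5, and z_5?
x_1 = 4; y_1 = 13; z_1 = 8; w_1 = 6; d_1 = 6; x_2 = 11; y_2 = 9; z_2 = 1; h_2 = 8; x_3 = 5; y_3 = 9; z_3 = 17; x_4 = 3; y_4 = 7; z_4 = 8; w_4 = 4; h_4 = 4; x_5 = 3; y_5 = 12; z_5 = 13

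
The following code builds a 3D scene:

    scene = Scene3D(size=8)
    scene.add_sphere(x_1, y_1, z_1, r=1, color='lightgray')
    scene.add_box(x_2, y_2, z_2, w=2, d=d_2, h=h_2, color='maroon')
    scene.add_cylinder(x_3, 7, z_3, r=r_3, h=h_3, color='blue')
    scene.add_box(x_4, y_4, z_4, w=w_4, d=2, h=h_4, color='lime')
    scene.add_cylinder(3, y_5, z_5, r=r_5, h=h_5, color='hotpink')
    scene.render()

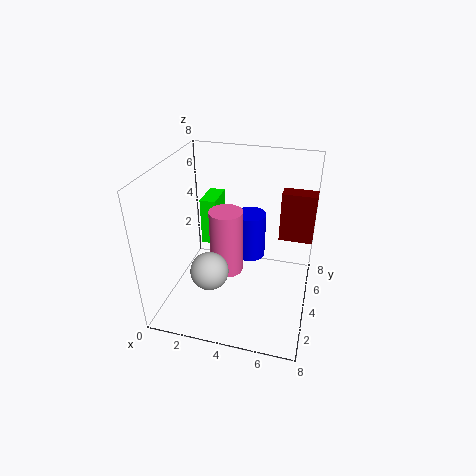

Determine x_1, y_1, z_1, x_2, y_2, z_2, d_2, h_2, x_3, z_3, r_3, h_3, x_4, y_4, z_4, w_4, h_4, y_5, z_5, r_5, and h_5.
x_1 = 3, y_1 = 2, z_1 = 3, x_2 = 6, y_2 = 6, z_2 = 3, d_2 = 1, h_2 = 3, x_3 = 4, z_3 = 1, r_3 = 1, h_3 = 3, x_4 = 1, y_4 = 6, z_4 = 2, w_4 = 1, h_4 = 3, y_5 = 5, z_5 = 1, r_5 = 1, h_5 = 4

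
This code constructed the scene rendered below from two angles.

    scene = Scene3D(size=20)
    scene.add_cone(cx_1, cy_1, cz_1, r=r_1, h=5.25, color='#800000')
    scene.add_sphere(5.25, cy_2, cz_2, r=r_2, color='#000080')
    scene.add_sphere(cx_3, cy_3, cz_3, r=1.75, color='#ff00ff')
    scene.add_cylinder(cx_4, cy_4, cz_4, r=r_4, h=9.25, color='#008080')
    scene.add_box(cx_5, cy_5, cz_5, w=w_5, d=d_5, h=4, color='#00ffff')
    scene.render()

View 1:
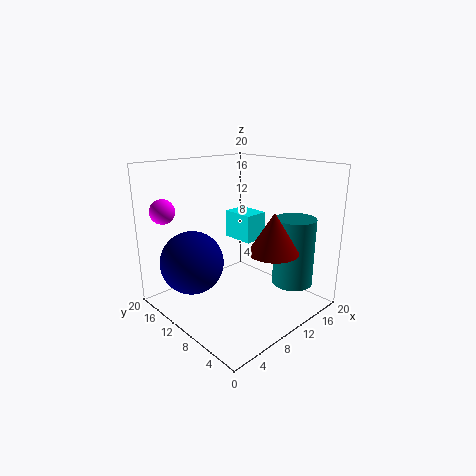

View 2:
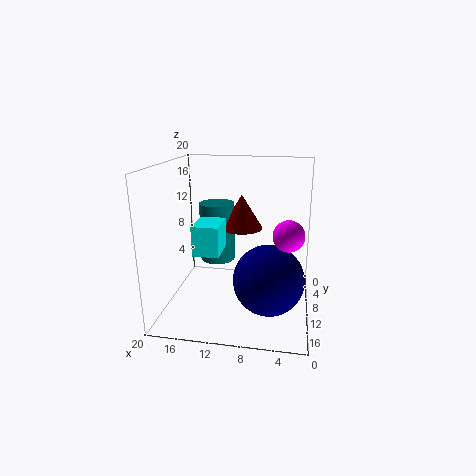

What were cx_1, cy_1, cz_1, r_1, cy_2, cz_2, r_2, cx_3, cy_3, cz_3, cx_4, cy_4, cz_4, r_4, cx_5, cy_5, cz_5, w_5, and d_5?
cx_1 = 10.5; cy_1 = 4; cz_1 = 9.5; r_1 = 3.25; cy_2 = 14.5; cz_2 = 6.25; r_2 = 4.5; cx_3 = 3; cy_3 = 17.75; cz_3 = 13.5; cx_4 = 14.5; cy_4 = 3.75; cz_4 = 4; r_4 = 2.75; cx_5 = 11.75; cy_5 = 9.75; cz_5 = 8.75; w_5 = 3.5; d_5 = 4.75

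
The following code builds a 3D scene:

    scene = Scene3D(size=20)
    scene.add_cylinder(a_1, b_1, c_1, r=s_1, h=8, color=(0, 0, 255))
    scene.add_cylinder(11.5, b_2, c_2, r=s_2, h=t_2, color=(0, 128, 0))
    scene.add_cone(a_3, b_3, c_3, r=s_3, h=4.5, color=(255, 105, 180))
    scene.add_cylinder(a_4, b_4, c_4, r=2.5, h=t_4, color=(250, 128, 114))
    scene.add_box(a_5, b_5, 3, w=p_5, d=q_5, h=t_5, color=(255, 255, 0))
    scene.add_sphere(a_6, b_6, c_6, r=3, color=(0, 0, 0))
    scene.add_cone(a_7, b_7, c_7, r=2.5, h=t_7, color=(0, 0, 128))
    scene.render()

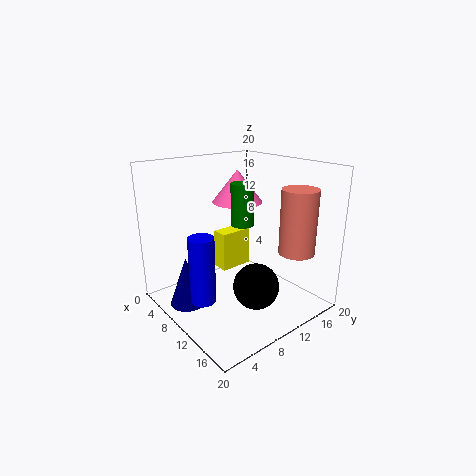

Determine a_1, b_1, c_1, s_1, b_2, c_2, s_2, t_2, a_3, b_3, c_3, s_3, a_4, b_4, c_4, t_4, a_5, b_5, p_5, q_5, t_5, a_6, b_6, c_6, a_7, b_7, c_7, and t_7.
a_1 = 14, b_1 = 1.5, c_1 = 5.5, s_1 = 1.5, b_2 = 9.5, c_2 = 12.5, s_2 = 1.5, t_2 = 5.5, a_3 = 8, b_3 = 11.5, c_3 = 14.5, s_3 = 3.5, a_4 = 15.5, b_4 = 16, c_4 = 8, t_4 = 9, a_5 = 3.5, b_5 = 10.5, p_5 = 2.5, q_5 = 5, t_5 = 6, a_6 = 15, b_6 = 9, c_6 = 5, a_7 = 6.5, b_7 = 3.5, c_7 = 0.5, t_7 = 7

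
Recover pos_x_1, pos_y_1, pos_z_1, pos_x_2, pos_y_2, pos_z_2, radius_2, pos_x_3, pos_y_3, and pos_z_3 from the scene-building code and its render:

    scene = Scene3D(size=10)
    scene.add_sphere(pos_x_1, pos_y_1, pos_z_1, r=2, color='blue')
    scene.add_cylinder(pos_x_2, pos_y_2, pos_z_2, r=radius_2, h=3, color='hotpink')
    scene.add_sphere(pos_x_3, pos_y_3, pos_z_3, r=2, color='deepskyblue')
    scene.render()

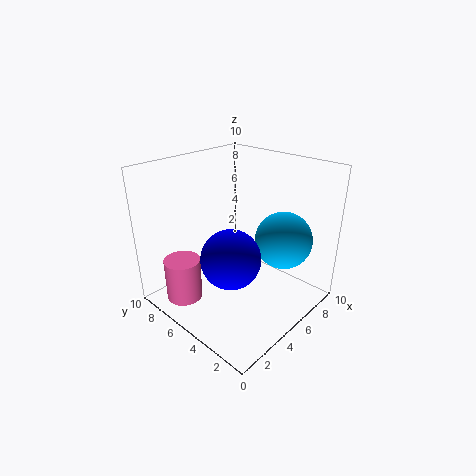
pos_x_1 = 3.5, pos_y_1 = 4.25, pos_z_1 = 4.25, pos_x_2 = 1.75, pos_y_2 = 7.25, pos_z_2 = 0.75, radius_2 = 1.25, pos_x_3 = 7.25, pos_y_3 = 2.75, pos_z_3 = 4.75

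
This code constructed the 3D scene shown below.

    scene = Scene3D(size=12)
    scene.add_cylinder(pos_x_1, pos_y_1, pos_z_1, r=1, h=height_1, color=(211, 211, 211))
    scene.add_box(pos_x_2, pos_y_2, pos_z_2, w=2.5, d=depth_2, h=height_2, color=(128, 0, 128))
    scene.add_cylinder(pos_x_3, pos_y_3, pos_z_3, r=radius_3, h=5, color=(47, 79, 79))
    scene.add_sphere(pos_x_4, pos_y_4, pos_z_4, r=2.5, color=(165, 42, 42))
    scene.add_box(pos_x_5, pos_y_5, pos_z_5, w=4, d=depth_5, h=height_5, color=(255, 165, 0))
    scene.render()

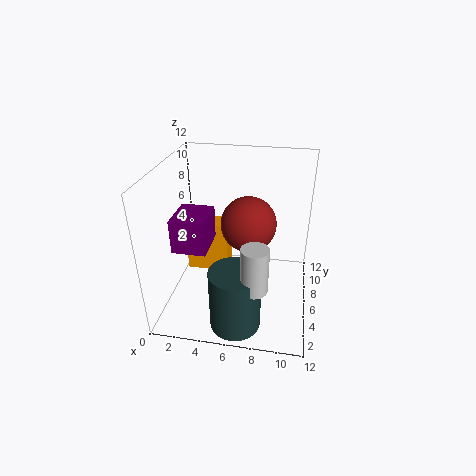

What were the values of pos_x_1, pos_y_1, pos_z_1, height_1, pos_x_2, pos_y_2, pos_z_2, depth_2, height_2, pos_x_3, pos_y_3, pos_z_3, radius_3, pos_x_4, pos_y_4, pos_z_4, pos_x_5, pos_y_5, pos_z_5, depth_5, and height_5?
pos_x_1 = 8
pos_y_1 = 1.5
pos_z_1 = 4.5
height_1 = 3.5
pos_x_2 = 2
pos_y_2 = 1.5
pos_z_2 = 7
depth_2 = 3
height_2 = 2.5
pos_x_3 = 6.5
pos_y_3 = 2
pos_z_3 = 0.5
radius_3 = 2
pos_x_4 = 6.5
pos_y_4 = 8.5
pos_z_4 = 6
pos_x_5 = 0.5
pos_y_5 = 8.5
pos_z_5 = 0.5
depth_5 = 2
height_5 = 5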